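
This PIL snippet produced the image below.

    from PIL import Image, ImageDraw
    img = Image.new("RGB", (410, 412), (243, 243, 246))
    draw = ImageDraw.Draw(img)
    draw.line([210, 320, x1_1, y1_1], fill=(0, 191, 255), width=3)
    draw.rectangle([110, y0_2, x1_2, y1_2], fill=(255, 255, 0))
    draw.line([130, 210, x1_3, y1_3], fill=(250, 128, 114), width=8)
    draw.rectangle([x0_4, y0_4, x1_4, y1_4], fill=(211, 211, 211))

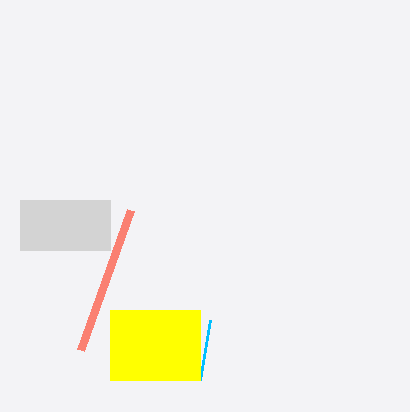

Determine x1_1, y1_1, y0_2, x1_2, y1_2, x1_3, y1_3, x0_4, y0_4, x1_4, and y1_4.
x1_1 = 200
y1_1 = 380
y0_2 = 310
x1_2 = 200
y1_2 = 380
x1_3 = 80
y1_3 = 350
x0_4 = 20
y0_4 = 200
x1_4 = 110
y1_4 = 250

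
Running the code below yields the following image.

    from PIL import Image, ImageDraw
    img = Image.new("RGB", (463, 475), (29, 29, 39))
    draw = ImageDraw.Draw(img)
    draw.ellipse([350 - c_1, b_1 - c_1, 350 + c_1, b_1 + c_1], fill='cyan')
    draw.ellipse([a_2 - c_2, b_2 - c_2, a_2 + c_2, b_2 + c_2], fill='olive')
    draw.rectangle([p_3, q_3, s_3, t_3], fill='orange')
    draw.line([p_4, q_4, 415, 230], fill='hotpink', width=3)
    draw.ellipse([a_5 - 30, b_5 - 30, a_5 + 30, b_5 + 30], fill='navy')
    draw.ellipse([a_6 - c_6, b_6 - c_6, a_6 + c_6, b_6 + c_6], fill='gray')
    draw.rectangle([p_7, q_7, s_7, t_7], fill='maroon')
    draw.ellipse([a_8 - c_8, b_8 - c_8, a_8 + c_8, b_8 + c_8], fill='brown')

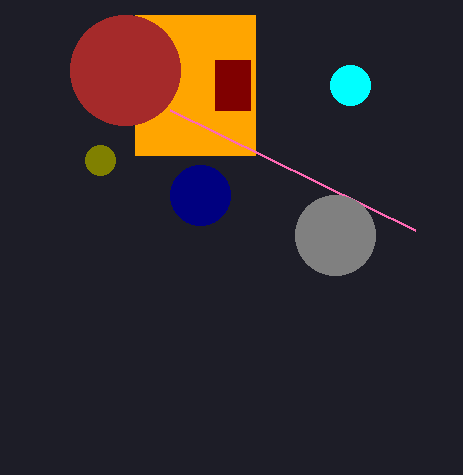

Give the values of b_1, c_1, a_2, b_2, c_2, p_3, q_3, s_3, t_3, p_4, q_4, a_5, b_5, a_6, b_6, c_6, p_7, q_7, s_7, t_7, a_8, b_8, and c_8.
b_1 = 85, c_1 = 20, a_2 = 100, b_2 = 160, c_2 = 15, p_3 = 135, q_3 = 15, s_3 = 255, t_3 = 155, p_4 = 170, q_4 = 110, a_5 = 200, b_5 = 195, a_6 = 335, b_6 = 235, c_6 = 40, p_7 = 215, q_7 = 60, s_7 = 250, t_7 = 110, a_8 = 125, b_8 = 70, c_8 = 55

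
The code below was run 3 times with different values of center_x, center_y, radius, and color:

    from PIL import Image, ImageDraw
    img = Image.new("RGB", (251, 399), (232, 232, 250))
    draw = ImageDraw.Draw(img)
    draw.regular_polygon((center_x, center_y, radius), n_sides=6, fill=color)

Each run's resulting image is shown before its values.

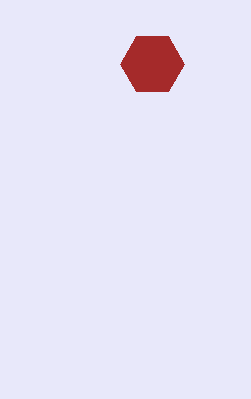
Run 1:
center_x = 152
center_y = 64
radius = 32
color = 'brown'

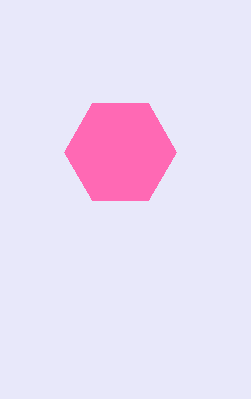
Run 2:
center_x = 120
center_y = 152
radius = 56
color = 'hotpink'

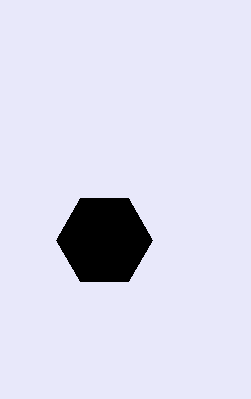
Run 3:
center_x = 104, center_y = 240, radius = 48, color = 'black'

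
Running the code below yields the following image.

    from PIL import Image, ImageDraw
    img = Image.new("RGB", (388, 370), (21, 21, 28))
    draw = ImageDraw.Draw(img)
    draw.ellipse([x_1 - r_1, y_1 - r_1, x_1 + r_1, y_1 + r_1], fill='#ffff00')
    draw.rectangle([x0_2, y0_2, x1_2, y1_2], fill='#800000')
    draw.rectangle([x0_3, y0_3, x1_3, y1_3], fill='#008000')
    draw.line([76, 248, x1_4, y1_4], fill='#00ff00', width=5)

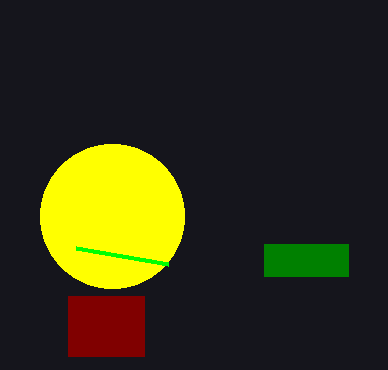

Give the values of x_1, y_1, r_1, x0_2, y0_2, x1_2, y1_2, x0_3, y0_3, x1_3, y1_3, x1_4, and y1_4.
x_1 = 112; y_1 = 216; r_1 = 72; x0_2 = 68; y0_2 = 296; x1_2 = 144; y1_2 = 356; x0_3 = 264; y0_3 = 244; x1_3 = 348; y1_3 = 276; x1_4 = 168; y1_4 = 264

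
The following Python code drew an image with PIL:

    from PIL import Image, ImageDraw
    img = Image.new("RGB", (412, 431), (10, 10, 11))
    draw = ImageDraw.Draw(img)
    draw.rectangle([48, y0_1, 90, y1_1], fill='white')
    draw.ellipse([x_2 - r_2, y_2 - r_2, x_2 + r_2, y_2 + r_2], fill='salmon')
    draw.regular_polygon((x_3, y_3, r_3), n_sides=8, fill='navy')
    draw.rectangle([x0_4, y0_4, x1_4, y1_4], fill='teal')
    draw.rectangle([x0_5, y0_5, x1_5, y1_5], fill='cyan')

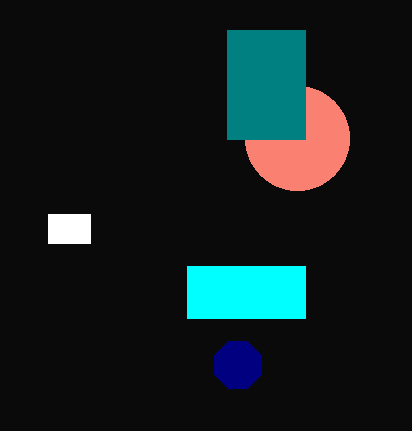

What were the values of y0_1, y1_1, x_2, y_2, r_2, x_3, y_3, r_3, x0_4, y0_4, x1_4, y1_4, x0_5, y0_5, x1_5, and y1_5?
y0_1 = 214; y1_1 = 243; x_2 = 297; y_2 = 138; r_2 = 52; x_3 = 238; y_3 = 365; r_3 = 25; x0_4 = 227; y0_4 = 30; x1_4 = 305; y1_4 = 139; x0_5 = 187; y0_5 = 266; x1_5 = 305; y1_5 = 318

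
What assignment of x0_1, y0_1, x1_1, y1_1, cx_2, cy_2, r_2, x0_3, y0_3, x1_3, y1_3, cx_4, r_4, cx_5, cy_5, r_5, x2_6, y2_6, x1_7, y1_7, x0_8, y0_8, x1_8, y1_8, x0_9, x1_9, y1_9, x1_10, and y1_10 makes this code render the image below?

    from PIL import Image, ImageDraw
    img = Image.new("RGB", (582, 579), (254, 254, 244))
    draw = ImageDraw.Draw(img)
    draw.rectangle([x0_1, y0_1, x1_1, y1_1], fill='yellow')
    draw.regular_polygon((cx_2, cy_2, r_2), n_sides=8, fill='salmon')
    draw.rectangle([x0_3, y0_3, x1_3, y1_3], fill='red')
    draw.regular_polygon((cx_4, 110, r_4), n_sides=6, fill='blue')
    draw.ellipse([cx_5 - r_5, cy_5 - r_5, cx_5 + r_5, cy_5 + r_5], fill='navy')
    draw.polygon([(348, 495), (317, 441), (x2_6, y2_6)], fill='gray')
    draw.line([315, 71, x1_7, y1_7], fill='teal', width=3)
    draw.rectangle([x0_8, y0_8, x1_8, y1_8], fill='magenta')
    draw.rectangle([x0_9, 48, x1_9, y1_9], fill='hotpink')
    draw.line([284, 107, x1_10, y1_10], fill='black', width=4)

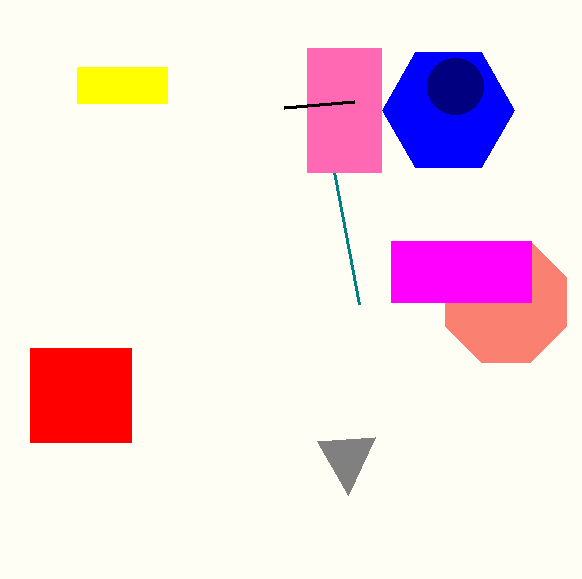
x0_1 = 77; y0_1 = 67; x1_1 = 167; y1_1 = 103; cx_2 = 506; cy_2 = 302; r_2 = 65; x0_3 = 30; y0_3 = 348; x1_3 = 131; y1_3 = 442; cx_4 = 448; r_4 = 66; cx_5 = 455; cy_5 = 86; r_5 = 28; x2_6 = 375; y2_6 = 437; x1_7 = 359; y1_7 = 304; x0_8 = 391; y0_8 = 241; x1_8 = 531; y1_8 = 302; x0_9 = 307; x1_9 = 381; y1_9 = 172; x1_10 = 354; y1_10 = 101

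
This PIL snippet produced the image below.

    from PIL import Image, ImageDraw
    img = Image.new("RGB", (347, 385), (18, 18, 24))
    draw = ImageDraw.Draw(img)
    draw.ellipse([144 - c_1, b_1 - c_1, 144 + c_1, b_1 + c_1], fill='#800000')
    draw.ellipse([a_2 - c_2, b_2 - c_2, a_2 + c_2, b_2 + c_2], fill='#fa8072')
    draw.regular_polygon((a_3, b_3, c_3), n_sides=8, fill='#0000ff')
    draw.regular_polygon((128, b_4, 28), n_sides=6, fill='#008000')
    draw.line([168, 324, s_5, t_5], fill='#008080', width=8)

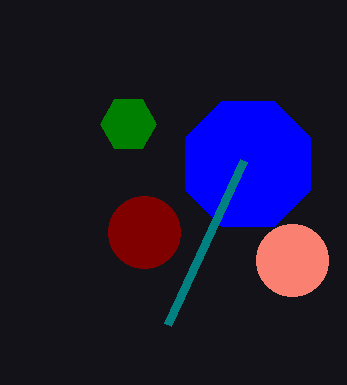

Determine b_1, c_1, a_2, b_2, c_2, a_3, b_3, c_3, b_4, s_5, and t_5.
b_1 = 232
c_1 = 36
a_2 = 292
b_2 = 260
c_2 = 36
a_3 = 248
b_3 = 164
c_3 = 68
b_4 = 124
s_5 = 244
t_5 = 160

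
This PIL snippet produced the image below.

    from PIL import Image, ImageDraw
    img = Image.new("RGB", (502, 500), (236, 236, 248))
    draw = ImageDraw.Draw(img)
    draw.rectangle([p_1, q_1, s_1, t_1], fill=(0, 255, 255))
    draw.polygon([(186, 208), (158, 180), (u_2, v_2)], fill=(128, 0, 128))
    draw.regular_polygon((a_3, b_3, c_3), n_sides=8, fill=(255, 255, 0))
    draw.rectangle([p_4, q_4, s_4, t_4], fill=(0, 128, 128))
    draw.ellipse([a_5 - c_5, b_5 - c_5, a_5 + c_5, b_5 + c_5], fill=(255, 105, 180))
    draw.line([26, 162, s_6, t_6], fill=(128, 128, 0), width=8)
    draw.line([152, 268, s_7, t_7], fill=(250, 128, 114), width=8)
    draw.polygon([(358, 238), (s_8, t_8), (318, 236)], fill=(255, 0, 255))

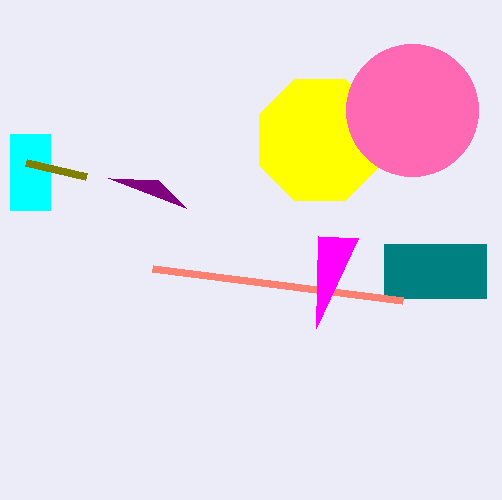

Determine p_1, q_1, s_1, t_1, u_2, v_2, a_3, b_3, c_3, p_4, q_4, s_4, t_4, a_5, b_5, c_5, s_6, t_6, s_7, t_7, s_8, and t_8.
p_1 = 10; q_1 = 134; s_1 = 50; t_1 = 210; u_2 = 108; v_2 = 178; a_3 = 320; b_3 = 140; c_3 = 66; p_4 = 384; q_4 = 244; s_4 = 486; t_4 = 298; a_5 = 412; b_5 = 110; c_5 = 66; s_6 = 86; t_6 = 176; s_7 = 402; t_7 = 300; s_8 = 316; t_8 = 328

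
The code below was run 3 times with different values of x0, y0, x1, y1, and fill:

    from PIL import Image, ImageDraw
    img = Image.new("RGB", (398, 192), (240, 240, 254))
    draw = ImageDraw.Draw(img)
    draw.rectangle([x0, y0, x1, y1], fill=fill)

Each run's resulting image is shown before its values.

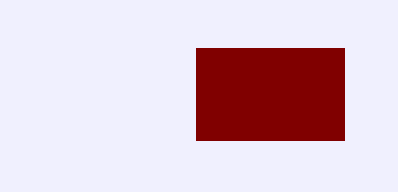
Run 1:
x0 = 196; y0 = 48; x1 = 344; y1 = 140; fill = 'maroon'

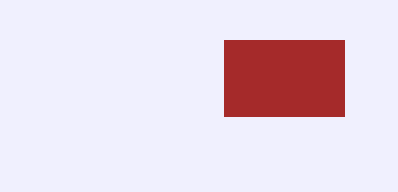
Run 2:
x0 = 224, y0 = 40, x1 = 344, y1 = 116, fill = 'brown'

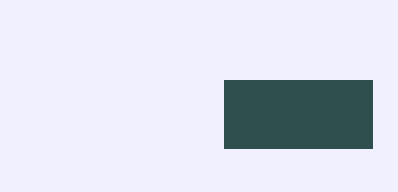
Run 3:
x0 = 224
y0 = 80
x1 = 372
y1 = 148
fill = 'darkslategray'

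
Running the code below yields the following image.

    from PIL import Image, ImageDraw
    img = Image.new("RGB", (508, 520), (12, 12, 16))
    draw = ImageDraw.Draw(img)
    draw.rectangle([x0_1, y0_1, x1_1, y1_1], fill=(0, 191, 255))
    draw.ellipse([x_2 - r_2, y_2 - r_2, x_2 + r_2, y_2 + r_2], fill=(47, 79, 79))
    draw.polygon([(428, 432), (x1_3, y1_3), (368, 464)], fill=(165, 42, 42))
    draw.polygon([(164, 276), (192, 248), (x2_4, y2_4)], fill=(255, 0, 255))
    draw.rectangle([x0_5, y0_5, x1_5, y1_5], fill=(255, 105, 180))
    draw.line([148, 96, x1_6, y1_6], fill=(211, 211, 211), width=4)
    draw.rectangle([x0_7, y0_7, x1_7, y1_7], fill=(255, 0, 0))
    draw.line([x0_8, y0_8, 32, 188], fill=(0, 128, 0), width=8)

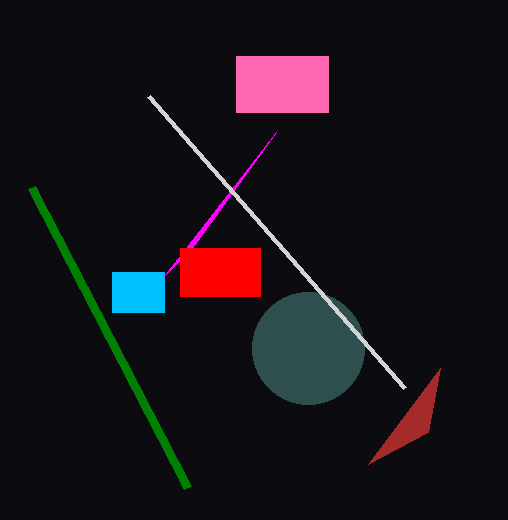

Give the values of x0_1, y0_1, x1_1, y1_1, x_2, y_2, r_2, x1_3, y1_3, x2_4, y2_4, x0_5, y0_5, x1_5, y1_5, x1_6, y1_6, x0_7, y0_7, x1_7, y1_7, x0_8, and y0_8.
x0_1 = 112
y0_1 = 272
x1_1 = 164
y1_1 = 312
x_2 = 308
y_2 = 348
r_2 = 56
x1_3 = 440
y1_3 = 368
x2_4 = 276
y2_4 = 132
x0_5 = 236
y0_5 = 56
x1_5 = 328
y1_5 = 112
x1_6 = 404
y1_6 = 388
x0_7 = 180
y0_7 = 248
x1_7 = 260
y1_7 = 296
x0_8 = 188
y0_8 = 488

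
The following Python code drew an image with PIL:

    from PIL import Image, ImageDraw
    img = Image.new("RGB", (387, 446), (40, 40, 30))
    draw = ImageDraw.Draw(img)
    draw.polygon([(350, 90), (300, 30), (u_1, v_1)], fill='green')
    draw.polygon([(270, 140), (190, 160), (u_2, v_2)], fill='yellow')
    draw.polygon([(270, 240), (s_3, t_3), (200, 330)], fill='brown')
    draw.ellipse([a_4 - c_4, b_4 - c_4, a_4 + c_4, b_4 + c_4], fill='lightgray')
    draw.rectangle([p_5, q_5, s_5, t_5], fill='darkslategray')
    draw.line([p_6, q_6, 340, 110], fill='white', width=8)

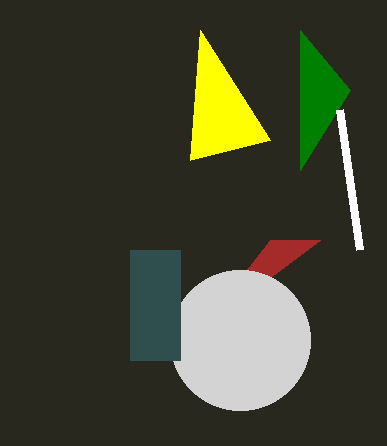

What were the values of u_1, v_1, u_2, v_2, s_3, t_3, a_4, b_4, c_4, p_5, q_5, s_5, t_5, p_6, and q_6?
u_1 = 300
v_1 = 170
u_2 = 200
v_2 = 30
s_3 = 320
t_3 = 240
a_4 = 240
b_4 = 340
c_4 = 70
p_5 = 130
q_5 = 250
s_5 = 180
t_5 = 360
p_6 = 360
q_6 = 250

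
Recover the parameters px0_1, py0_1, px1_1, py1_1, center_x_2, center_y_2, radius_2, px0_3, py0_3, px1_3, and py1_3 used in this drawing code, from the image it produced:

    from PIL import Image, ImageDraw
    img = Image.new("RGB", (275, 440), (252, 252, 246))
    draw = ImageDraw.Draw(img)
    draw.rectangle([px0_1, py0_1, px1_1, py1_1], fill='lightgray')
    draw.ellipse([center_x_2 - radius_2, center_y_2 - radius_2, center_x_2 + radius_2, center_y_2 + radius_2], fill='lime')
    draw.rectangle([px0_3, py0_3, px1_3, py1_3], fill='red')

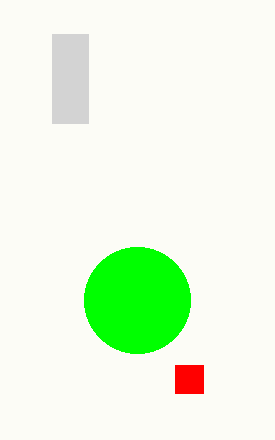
px0_1 = 52; py0_1 = 34; px1_1 = 88; py1_1 = 123; center_x_2 = 137; center_y_2 = 300; radius_2 = 53; px0_3 = 175; py0_3 = 365; px1_3 = 203; py1_3 = 393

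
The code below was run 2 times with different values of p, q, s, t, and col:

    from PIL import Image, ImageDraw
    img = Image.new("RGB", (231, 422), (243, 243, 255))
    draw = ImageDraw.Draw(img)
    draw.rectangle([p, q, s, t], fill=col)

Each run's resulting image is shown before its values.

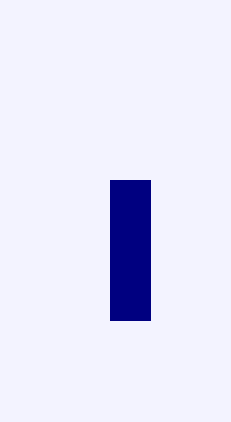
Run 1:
p = 110
q = 180
s = 150
t = 320
col = 'navy'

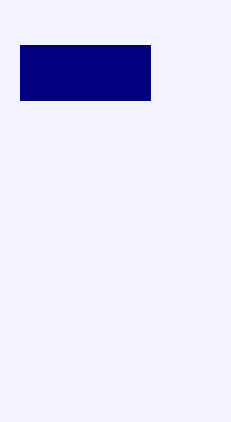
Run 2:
p = 20; q = 45; s = 150; t = 100; col = 'navy'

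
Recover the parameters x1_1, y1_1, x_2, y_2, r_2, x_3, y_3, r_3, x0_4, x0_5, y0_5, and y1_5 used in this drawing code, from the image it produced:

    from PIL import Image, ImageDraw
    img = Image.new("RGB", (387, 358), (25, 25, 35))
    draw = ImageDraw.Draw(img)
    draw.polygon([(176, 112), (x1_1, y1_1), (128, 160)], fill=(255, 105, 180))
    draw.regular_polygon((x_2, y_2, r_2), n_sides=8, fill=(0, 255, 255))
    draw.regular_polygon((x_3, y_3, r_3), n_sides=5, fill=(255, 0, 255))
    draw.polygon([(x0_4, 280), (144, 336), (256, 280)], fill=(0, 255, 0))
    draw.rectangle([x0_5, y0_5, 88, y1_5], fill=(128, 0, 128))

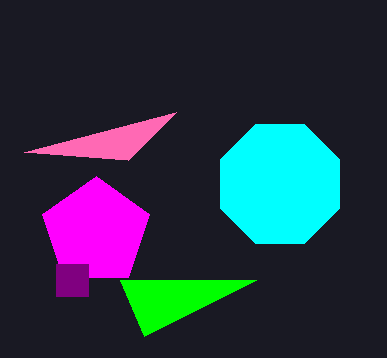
x1_1 = 24, y1_1 = 152, x_2 = 280, y_2 = 184, r_2 = 64, x_3 = 96, y_3 = 232, r_3 = 56, x0_4 = 120, x0_5 = 56, y0_5 = 264, y1_5 = 296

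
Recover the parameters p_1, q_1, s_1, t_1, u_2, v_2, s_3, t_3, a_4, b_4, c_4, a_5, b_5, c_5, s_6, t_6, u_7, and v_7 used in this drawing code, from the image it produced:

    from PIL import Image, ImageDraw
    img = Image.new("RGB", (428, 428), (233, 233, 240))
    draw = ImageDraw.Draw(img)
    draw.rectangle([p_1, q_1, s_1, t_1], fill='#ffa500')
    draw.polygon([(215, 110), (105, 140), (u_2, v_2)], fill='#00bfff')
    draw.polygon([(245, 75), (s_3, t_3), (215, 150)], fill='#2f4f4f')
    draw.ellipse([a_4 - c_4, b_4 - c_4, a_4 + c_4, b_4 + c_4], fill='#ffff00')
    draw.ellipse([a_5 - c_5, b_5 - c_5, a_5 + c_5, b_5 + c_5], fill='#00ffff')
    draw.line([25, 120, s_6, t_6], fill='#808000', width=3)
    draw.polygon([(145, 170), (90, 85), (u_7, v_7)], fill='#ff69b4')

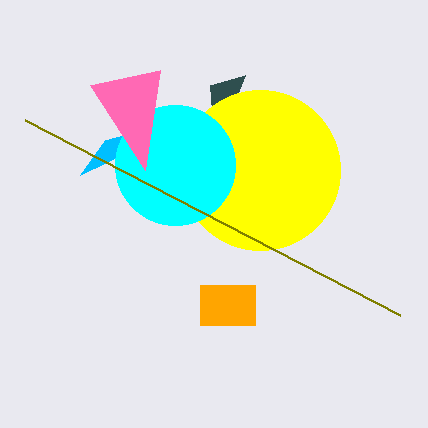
p_1 = 200; q_1 = 285; s_1 = 255; t_1 = 325; u_2 = 80; v_2 = 175; s_3 = 210; t_3 = 85; a_4 = 260; b_4 = 170; c_4 = 80; a_5 = 175; b_5 = 165; c_5 = 60; s_6 = 400; t_6 = 315; u_7 = 160; v_7 = 70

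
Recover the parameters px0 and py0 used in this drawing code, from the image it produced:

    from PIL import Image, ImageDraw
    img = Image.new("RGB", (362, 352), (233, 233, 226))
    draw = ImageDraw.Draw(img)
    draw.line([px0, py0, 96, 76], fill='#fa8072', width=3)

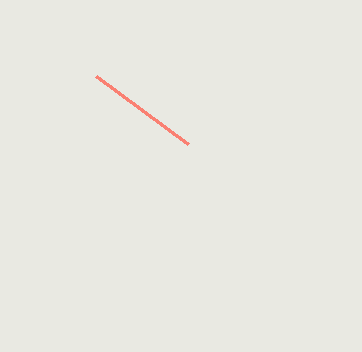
px0 = 188; py0 = 144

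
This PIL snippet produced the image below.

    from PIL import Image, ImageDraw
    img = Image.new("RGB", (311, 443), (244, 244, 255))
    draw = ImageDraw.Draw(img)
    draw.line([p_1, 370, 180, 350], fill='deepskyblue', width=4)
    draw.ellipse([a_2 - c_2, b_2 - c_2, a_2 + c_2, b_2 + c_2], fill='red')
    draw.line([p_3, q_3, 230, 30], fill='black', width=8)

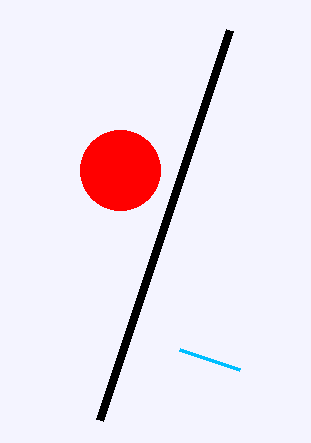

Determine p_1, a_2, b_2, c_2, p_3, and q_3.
p_1 = 240, a_2 = 120, b_2 = 170, c_2 = 40, p_3 = 100, q_3 = 420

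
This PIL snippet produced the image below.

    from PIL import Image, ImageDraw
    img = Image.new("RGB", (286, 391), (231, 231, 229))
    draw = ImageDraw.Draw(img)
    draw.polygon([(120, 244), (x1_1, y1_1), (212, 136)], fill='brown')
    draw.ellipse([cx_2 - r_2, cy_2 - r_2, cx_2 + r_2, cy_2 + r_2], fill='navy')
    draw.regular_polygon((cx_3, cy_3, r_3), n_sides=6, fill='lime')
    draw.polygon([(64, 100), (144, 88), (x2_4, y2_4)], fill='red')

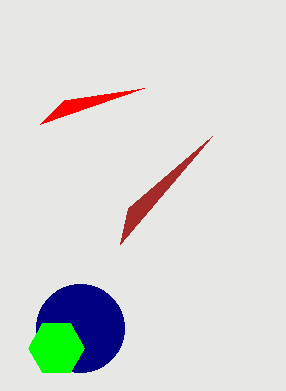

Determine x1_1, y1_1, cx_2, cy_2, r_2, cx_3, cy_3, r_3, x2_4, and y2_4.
x1_1 = 128; y1_1 = 208; cx_2 = 80; cy_2 = 328; r_2 = 44; cx_3 = 56; cy_3 = 348; r_3 = 28; x2_4 = 40; y2_4 = 124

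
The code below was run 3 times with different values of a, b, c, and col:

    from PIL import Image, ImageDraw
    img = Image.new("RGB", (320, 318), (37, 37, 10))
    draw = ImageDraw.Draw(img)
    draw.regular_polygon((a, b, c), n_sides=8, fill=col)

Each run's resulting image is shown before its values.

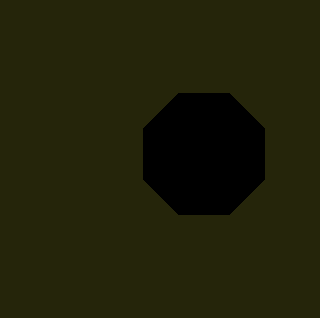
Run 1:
a = 204; b = 154; c = 66; col = 'black'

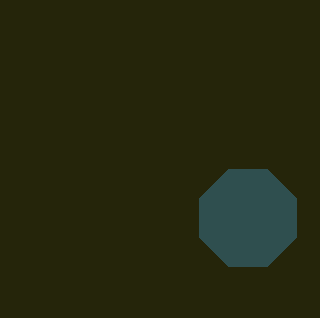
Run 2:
a = 248, b = 218, c = 52, col = 'darkslategray'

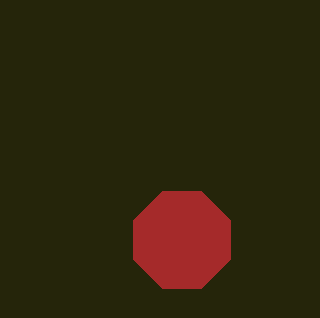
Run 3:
a = 182, b = 240, c = 52, col = 'brown'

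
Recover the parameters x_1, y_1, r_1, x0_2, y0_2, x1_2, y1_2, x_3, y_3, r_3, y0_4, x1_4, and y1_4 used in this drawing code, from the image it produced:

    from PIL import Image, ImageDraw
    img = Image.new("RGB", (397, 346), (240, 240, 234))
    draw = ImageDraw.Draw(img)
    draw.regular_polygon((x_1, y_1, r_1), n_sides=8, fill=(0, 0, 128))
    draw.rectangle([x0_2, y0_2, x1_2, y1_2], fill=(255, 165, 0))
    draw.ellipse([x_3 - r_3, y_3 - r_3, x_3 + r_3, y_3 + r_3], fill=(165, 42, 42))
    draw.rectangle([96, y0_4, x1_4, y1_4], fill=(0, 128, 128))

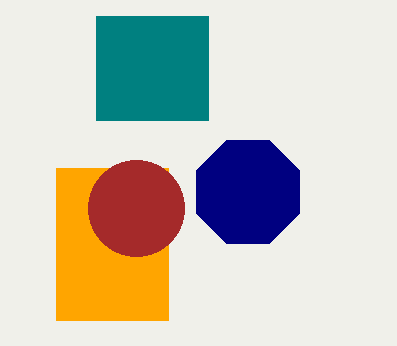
x_1 = 248
y_1 = 192
r_1 = 56
x0_2 = 56
y0_2 = 168
x1_2 = 168
y1_2 = 320
x_3 = 136
y_3 = 208
r_3 = 48
y0_4 = 16
x1_4 = 208
y1_4 = 120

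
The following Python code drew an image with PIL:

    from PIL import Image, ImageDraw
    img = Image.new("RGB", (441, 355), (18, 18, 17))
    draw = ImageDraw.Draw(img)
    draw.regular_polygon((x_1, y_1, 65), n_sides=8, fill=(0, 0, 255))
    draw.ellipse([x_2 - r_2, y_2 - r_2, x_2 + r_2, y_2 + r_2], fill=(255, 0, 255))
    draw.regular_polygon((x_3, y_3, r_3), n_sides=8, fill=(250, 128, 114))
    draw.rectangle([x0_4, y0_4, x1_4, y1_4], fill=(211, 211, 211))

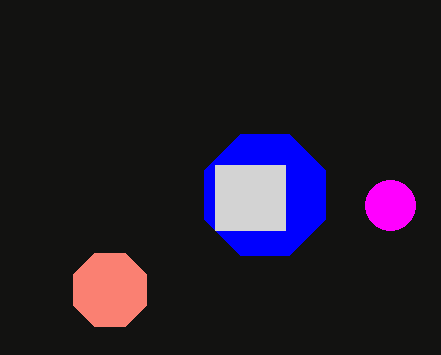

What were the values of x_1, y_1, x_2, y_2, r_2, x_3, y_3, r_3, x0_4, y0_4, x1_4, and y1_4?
x_1 = 265
y_1 = 195
x_2 = 390
y_2 = 205
r_2 = 25
x_3 = 110
y_3 = 290
r_3 = 40
x0_4 = 215
y0_4 = 165
x1_4 = 285
y1_4 = 230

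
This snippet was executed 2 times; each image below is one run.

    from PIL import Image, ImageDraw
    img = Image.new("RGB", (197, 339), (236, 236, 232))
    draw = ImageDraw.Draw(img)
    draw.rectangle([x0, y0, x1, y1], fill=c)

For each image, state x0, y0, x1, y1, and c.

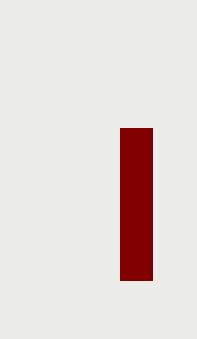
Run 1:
x0 = 120; y0 = 128; x1 = 152; y1 = 280; c = 'maroon'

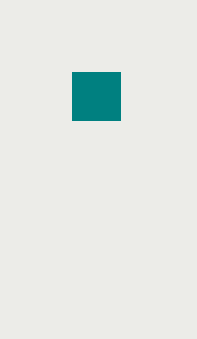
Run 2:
x0 = 72, y0 = 72, x1 = 120, y1 = 120, c = 'teal'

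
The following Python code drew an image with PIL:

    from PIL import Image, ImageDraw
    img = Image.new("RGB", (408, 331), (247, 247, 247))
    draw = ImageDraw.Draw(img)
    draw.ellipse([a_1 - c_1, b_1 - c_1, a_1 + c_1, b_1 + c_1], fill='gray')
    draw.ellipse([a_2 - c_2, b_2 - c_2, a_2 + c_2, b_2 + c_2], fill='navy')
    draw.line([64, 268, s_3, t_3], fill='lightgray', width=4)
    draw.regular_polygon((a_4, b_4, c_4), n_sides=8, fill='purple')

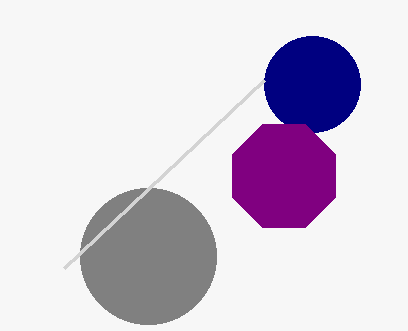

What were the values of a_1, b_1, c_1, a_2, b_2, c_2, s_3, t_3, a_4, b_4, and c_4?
a_1 = 148
b_1 = 256
c_1 = 68
a_2 = 312
b_2 = 84
c_2 = 48
s_3 = 264
t_3 = 80
a_4 = 284
b_4 = 176
c_4 = 56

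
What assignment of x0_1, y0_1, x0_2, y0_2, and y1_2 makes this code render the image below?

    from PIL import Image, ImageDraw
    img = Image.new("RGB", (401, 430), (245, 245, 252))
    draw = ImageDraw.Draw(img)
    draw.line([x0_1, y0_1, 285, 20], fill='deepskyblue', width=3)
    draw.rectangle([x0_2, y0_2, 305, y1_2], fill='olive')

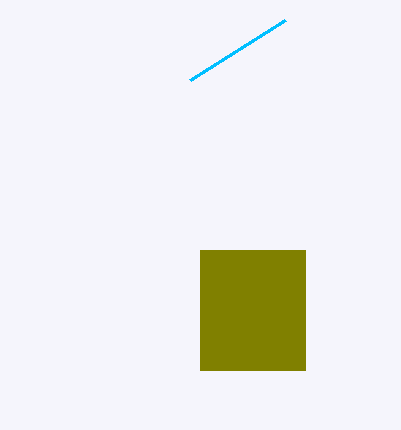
x0_1 = 190; y0_1 = 80; x0_2 = 200; y0_2 = 250; y1_2 = 370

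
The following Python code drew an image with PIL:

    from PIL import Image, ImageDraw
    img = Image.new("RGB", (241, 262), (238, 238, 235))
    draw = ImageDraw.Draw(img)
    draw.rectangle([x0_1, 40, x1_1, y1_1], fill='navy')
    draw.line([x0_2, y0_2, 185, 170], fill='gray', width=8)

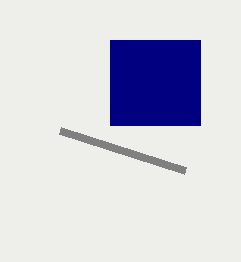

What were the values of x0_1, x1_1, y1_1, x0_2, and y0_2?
x0_1 = 110
x1_1 = 200
y1_1 = 125
x0_2 = 60
y0_2 = 130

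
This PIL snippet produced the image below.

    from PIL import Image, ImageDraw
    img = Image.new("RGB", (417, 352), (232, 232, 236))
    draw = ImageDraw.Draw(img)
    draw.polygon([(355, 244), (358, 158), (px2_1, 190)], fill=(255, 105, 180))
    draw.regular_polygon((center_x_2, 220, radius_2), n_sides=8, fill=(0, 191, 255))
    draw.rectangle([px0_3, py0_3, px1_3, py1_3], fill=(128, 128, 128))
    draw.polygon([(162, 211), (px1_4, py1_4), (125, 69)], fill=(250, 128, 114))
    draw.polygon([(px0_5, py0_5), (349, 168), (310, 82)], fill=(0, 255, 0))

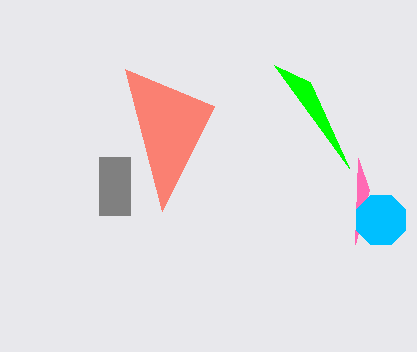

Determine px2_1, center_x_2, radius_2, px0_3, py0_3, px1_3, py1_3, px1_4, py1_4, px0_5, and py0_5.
px2_1 = 369
center_x_2 = 381
radius_2 = 27
px0_3 = 99
py0_3 = 157
px1_3 = 130
py1_3 = 215
px1_4 = 214
py1_4 = 106
px0_5 = 274
py0_5 = 65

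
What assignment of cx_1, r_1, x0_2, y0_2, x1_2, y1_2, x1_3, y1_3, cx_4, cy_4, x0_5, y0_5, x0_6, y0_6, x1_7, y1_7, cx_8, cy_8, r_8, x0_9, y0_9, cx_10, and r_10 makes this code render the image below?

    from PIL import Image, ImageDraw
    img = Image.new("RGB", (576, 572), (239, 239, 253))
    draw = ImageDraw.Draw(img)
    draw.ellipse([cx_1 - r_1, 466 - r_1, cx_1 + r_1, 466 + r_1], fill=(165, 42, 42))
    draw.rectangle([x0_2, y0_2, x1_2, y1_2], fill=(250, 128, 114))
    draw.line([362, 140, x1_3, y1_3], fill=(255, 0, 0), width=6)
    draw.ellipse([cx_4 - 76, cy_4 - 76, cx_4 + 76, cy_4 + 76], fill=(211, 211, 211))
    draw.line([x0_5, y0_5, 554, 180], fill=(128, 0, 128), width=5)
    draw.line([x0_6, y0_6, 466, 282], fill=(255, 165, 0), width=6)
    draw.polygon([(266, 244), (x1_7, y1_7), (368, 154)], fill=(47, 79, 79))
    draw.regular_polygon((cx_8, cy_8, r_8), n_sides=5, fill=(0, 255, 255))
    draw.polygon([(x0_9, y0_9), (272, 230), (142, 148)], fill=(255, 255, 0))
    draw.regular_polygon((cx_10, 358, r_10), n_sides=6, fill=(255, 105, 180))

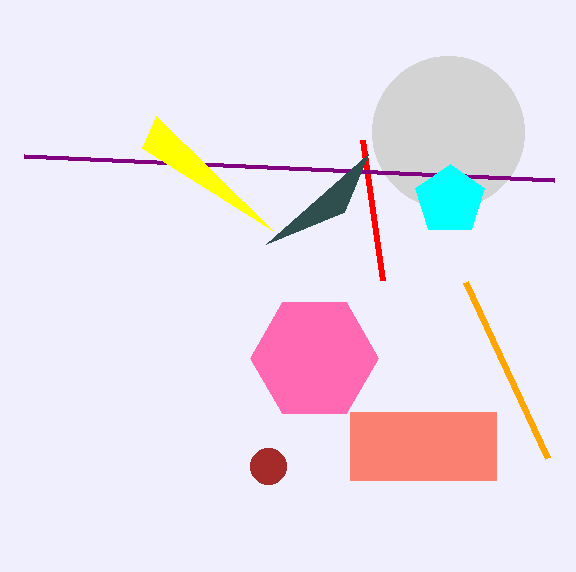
cx_1 = 268; r_1 = 18; x0_2 = 350; y0_2 = 412; x1_2 = 496; y1_2 = 480; x1_3 = 382; y1_3 = 280; cx_4 = 448; cy_4 = 132; x0_5 = 24; y0_5 = 156; x0_6 = 548; y0_6 = 458; x1_7 = 344; y1_7 = 212; cx_8 = 450; cy_8 = 200; r_8 = 36; x0_9 = 156; y0_9 = 116; cx_10 = 314; r_10 = 64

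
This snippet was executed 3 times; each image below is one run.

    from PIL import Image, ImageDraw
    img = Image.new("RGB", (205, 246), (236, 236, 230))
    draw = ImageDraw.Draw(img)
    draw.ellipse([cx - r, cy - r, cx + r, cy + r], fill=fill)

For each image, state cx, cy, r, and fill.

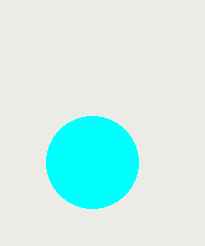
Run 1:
cx = 92, cy = 162, r = 46, fill = 'cyan'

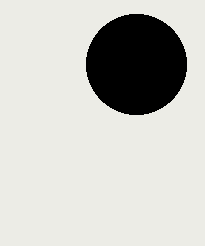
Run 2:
cx = 136; cy = 64; r = 50; fill = 'black'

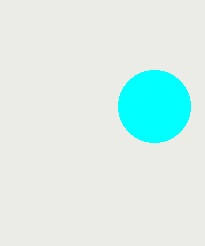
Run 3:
cx = 154
cy = 106
r = 36
fill = 'cyan'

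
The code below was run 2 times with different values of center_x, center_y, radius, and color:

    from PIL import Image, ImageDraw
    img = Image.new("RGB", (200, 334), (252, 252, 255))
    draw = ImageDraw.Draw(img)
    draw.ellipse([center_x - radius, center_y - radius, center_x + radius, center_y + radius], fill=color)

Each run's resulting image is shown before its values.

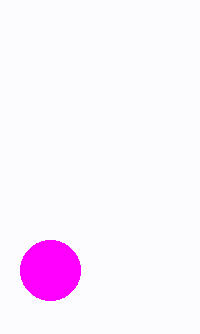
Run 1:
center_x = 50; center_y = 270; radius = 30; color = 'magenta'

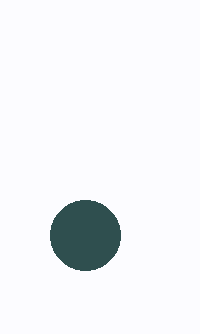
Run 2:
center_x = 85, center_y = 235, radius = 35, color = 'darkslategray'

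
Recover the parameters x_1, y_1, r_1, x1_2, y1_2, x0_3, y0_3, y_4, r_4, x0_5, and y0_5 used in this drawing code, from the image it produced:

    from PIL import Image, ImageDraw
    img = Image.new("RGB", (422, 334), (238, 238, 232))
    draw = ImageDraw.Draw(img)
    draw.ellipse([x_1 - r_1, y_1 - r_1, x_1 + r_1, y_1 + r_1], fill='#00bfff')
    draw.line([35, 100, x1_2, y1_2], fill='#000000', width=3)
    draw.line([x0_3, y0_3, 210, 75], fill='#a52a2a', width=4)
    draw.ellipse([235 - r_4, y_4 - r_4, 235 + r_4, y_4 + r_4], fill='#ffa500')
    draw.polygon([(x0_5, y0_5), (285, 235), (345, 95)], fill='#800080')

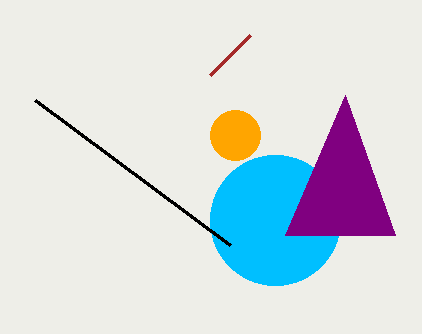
x_1 = 275, y_1 = 220, r_1 = 65, x1_2 = 230, y1_2 = 245, x0_3 = 250, y0_3 = 35, y_4 = 135, r_4 = 25, x0_5 = 395, y0_5 = 235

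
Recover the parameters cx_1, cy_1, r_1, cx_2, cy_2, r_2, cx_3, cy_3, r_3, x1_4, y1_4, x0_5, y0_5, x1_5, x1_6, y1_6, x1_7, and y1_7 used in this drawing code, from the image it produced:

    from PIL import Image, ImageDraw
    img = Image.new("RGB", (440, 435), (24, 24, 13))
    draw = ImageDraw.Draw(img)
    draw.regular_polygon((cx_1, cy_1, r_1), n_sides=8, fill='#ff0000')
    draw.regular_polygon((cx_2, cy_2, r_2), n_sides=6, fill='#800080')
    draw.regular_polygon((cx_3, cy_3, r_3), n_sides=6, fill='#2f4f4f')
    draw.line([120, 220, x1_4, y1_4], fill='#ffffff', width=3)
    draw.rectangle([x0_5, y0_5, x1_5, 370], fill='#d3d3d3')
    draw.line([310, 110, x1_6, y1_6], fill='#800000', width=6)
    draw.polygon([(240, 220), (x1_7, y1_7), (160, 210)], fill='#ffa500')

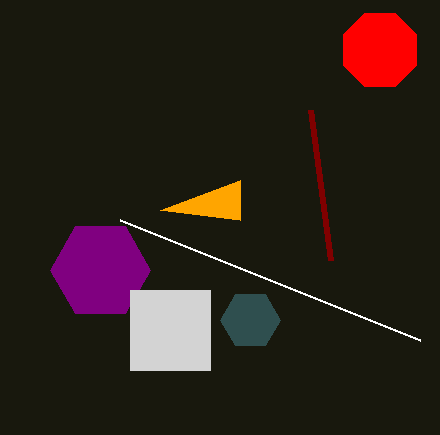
cx_1 = 380, cy_1 = 50, r_1 = 40, cx_2 = 100, cy_2 = 270, r_2 = 50, cx_3 = 250, cy_3 = 320, r_3 = 30, x1_4 = 420, y1_4 = 340, x0_5 = 130, y0_5 = 290, x1_5 = 210, x1_6 = 330, y1_6 = 260, x1_7 = 240, y1_7 = 180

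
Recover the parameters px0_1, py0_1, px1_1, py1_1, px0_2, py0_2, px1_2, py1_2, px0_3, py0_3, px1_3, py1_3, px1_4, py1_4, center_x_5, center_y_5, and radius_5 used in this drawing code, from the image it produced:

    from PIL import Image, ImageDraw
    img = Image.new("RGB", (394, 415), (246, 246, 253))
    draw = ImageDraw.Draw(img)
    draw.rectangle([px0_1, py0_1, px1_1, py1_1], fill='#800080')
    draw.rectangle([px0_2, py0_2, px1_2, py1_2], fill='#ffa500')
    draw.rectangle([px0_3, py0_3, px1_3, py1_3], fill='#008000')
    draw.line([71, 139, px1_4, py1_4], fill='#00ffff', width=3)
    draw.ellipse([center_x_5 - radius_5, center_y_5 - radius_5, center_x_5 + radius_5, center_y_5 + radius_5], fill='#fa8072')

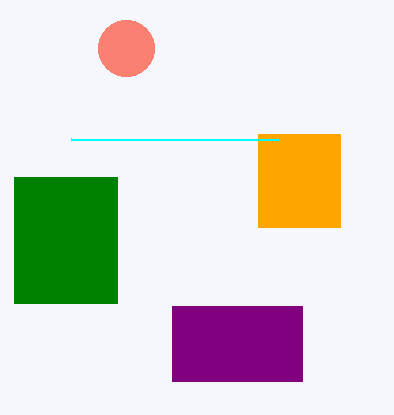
px0_1 = 172; py0_1 = 306; px1_1 = 302; py1_1 = 381; px0_2 = 258; py0_2 = 134; px1_2 = 340; py1_2 = 227; px0_3 = 14; py0_3 = 177; px1_3 = 117; py1_3 = 303; px1_4 = 279; py1_4 = 140; center_x_5 = 126; center_y_5 = 48; radius_5 = 28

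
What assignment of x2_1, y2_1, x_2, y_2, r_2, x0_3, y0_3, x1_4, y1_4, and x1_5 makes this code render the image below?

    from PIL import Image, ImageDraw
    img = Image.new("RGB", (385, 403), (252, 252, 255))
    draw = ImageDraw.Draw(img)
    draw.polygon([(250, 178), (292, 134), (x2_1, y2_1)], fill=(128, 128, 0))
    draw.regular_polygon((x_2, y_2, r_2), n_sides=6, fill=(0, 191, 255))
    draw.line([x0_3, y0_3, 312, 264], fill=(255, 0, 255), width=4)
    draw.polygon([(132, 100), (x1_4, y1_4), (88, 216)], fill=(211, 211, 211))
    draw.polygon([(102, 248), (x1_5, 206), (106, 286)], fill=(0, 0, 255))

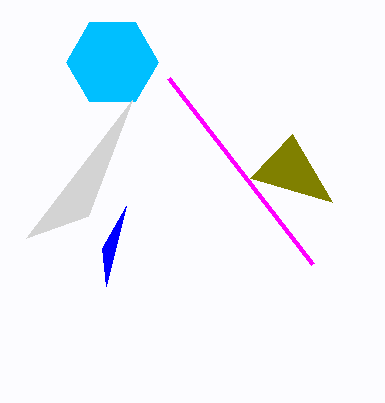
x2_1 = 332, y2_1 = 202, x_2 = 112, y_2 = 62, r_2 = 46, x0_3 = 168, y0_3 = 78, x1_4 = 26, y1_4 = 238, x1_5 = 126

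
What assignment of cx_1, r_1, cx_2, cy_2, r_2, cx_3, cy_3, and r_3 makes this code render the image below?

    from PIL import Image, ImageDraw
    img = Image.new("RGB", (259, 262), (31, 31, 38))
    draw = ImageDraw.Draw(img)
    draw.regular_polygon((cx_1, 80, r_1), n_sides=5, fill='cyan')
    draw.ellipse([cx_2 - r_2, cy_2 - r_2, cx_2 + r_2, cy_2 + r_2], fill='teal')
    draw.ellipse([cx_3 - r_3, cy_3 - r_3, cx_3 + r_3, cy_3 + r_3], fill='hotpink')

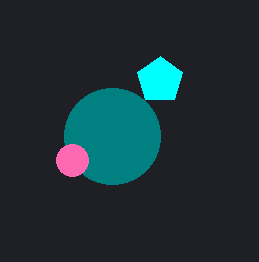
cx_1 = 160; r_1 = 24; cx_2 = 112; cy_2 = 136; r_2 = 48; cx_3 = 72; cy_3 = 160; r_3 = 16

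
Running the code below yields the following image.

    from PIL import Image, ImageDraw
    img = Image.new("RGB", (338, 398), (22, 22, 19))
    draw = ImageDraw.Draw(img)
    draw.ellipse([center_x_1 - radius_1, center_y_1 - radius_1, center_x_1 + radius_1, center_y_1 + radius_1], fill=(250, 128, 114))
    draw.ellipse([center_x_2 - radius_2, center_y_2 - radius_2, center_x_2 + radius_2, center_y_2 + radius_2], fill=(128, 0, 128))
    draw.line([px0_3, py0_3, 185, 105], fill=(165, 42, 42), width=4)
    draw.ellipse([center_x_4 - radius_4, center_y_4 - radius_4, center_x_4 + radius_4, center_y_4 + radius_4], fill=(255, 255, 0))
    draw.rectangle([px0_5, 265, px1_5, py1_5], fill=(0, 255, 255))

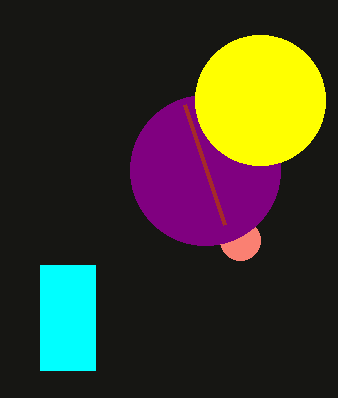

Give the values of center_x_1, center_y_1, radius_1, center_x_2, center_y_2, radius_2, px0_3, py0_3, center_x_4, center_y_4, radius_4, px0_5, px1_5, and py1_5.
center_x_1 = 240
center_y_1 = 240
radius_1 = 20
center_x_2 = 205
center_y_2 = 170
radius_2 = 75
px0_3 = 225
py0_3 = 225
center_x_4 = 260
center_y_4 = 100
radius_4 = 65
px0_5 = 40
px1_5 = 95
py1_5 = 370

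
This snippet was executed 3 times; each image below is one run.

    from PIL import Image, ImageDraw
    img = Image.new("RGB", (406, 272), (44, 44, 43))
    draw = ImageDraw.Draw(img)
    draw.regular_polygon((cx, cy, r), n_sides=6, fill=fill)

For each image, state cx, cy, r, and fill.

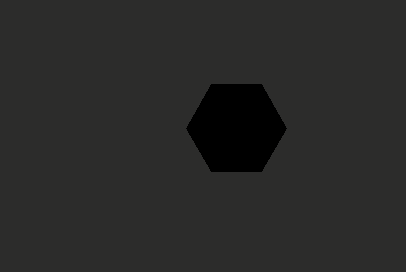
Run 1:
cx = 236
cy = 128
r = 50
fill = 'black'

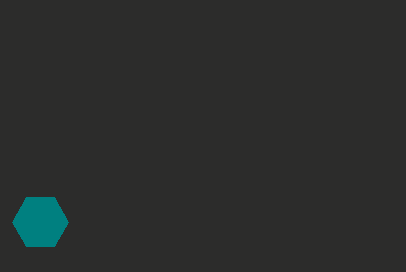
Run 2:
cx = 40
cy = 222
r = 28
fill = 'teal'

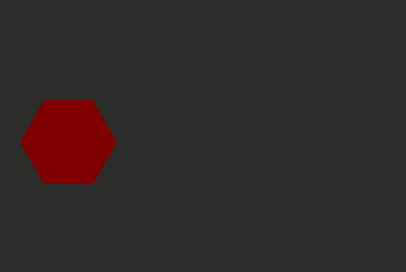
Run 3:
cx = 68
cy = 142
r = 48
fill = 'maroon'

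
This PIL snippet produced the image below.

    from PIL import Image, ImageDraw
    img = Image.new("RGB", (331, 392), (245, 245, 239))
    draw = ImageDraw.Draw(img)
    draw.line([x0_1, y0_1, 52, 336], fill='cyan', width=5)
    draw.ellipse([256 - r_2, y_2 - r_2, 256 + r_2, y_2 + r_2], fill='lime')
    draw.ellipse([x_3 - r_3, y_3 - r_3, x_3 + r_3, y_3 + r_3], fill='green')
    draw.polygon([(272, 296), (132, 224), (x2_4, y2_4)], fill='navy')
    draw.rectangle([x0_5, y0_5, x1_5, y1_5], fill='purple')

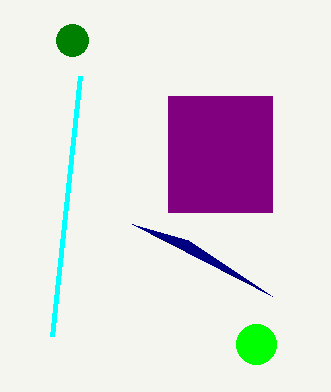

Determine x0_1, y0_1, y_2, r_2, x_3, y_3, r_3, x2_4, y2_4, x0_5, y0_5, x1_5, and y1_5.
x0_1 = 80, y0_1 = 76, y_2 = 344, r_2 = 20, x_3 = 72, y_3 = 40, r_3 = 16, x2_4 = 188, y2_4 = 240, x0_5 = 168, y0_5 = 96, x1_5 = 272, y1_5 = 212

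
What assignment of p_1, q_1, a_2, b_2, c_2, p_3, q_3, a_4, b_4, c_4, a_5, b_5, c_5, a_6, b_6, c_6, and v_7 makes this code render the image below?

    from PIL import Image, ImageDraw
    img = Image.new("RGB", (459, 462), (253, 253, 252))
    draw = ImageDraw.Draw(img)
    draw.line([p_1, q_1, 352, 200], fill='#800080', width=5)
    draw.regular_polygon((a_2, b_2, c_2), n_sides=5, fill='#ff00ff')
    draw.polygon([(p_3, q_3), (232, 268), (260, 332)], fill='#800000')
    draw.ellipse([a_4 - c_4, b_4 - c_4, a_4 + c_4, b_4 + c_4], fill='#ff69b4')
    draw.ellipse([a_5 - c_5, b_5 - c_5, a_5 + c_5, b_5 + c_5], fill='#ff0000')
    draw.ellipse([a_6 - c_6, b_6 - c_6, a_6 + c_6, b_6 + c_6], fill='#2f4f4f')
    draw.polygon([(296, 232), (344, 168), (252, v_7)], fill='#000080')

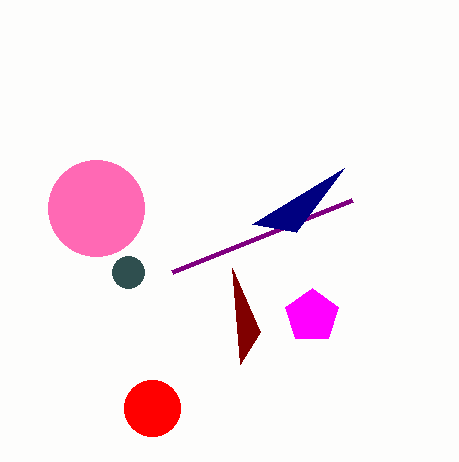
p_1 = 172, q_1 = 272, a_2 = 312, b_2 = 316, c_2 = 28, p_3 = 240, q_3 = 364, a_4 = 96, b_4 = 208, c_4 = 48, a_5 = 152, b_5 = 408, c_5 = 28, a_6 = 128, b_6 = 272, c_6 = 16, v_7 = 224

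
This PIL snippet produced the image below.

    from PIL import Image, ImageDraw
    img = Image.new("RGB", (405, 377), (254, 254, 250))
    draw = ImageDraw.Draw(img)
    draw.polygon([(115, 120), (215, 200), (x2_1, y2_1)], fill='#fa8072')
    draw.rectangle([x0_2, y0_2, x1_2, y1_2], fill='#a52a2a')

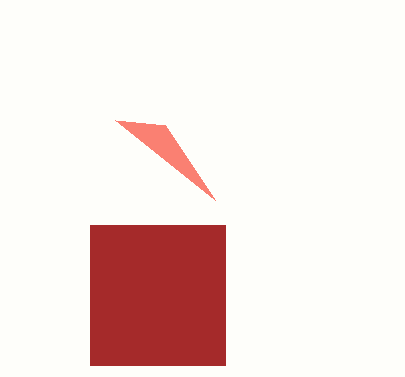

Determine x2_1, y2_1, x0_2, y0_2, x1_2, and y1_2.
x2_1 = 165, y2_1 = 125, x0_2 = 90, y0_2 = 225, x1_2 = 225, y1_2 = 365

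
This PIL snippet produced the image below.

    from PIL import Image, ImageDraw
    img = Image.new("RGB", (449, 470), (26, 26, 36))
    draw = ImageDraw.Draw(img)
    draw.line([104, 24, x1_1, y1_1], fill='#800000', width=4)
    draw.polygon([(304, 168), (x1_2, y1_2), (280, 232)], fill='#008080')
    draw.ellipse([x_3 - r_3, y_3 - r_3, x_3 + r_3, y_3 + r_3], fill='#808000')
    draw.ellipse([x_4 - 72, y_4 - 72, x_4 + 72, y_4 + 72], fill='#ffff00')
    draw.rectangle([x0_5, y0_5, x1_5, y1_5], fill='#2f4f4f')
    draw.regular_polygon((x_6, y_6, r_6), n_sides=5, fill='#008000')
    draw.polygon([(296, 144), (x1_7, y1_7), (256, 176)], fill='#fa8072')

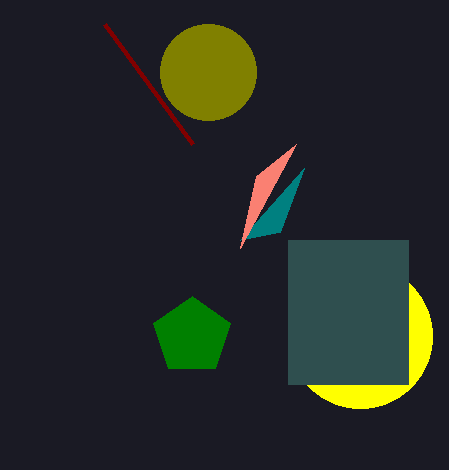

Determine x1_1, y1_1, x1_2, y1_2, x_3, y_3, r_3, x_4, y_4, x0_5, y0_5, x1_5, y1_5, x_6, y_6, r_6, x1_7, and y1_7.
x1_1 = 192; y1_1 = 144; x1_2 = 240; y1_2 = 240; x_3 = 208; y_3 = 72; r_3 = 48; x_4 = 360; y_4 = 336; x0_5 = 288; y0_5 = 240; x1_5 = 408; y1_5 = 384; x_6 = 192; y_6 = 336; r_6 = 40; x1_7 = 240; y1_7 = 248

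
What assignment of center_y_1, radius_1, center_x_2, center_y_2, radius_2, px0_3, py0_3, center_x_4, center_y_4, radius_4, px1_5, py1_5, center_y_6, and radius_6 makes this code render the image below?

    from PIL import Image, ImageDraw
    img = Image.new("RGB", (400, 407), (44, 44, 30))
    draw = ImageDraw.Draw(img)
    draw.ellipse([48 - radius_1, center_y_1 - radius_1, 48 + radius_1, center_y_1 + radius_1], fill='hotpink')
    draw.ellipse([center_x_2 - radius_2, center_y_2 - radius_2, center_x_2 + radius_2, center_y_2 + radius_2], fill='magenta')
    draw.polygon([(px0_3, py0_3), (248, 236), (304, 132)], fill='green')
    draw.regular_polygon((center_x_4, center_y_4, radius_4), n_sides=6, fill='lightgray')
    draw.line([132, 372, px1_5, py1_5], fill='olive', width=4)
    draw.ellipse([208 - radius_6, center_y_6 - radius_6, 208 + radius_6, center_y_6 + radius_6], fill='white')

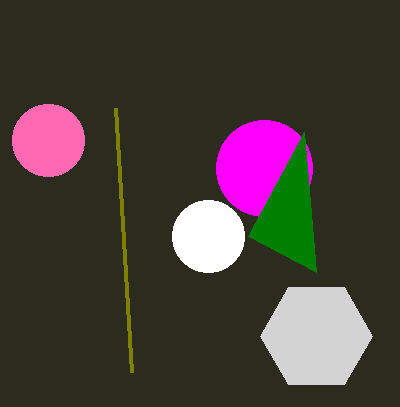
center_y_1 = 140
radius_1 = 36
center_x_2 = 264
center_y_2 = 168
radius_2 = 48
px0_3 = 316
py0_3 = 272
center_x_4 = 316
center_y_4 = 336
radius_4 = 56
px1_5 = 116
py1_5 = 108
center_y_6 = 236
radius_6 = 36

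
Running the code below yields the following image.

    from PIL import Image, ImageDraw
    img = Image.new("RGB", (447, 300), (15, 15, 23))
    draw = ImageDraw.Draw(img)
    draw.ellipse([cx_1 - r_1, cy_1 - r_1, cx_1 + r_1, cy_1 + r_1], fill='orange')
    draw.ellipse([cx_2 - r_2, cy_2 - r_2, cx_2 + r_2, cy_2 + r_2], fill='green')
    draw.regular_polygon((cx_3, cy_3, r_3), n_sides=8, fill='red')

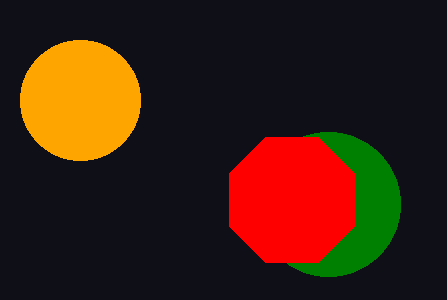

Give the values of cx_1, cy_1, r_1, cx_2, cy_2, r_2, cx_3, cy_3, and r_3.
cx_1 = 80, cy_1 = 100, r_1 = 60, cx_2 = 328, cy_2 = 204, r_2 = 72, cx_3 = 292, cy_3 = 200, r_3 = 68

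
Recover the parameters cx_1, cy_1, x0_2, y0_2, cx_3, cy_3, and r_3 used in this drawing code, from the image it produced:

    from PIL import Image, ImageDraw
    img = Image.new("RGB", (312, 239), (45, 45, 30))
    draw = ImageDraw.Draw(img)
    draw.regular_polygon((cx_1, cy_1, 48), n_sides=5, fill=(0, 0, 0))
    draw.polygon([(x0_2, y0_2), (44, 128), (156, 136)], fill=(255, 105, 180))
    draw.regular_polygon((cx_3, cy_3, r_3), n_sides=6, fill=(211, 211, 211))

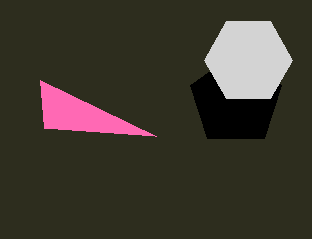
cx_1 = 236
cy_1 = 100
x0_2 = 40
y0_2 = 80
cx_3 = 248
cy_3 = 60
r_3 = 44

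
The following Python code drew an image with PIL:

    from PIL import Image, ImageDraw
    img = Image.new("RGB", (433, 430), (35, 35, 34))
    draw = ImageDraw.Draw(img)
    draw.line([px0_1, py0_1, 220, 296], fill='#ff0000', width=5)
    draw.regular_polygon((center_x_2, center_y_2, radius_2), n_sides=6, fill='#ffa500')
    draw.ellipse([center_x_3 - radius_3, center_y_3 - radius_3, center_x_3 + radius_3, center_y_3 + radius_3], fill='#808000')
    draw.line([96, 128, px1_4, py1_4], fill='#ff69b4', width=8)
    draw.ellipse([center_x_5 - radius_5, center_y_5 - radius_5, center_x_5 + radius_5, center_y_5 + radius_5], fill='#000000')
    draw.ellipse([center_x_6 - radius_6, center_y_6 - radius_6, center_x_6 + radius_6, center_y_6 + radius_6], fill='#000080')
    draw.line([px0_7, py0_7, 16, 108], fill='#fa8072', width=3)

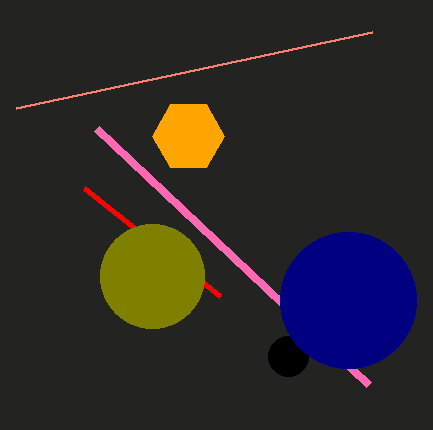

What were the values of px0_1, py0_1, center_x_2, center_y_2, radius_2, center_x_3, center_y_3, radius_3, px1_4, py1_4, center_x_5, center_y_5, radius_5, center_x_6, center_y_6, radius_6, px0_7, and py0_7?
px0_1 = 84; py0_1 = 188; center_x_2 = 188; center_y_2 = 136; radius_2 = 36; center_x_3 = 152; center_y_3 = 276; radius_3 = 52; px1_4 = 368; py1_4 = 384; center_x_5 = 288; center_y_5 = 356; radius_5 = 20; center_x_6 = 348; center_y_6 = 300; radius_6 = 68; px0_7 = 372; py0_7 = 32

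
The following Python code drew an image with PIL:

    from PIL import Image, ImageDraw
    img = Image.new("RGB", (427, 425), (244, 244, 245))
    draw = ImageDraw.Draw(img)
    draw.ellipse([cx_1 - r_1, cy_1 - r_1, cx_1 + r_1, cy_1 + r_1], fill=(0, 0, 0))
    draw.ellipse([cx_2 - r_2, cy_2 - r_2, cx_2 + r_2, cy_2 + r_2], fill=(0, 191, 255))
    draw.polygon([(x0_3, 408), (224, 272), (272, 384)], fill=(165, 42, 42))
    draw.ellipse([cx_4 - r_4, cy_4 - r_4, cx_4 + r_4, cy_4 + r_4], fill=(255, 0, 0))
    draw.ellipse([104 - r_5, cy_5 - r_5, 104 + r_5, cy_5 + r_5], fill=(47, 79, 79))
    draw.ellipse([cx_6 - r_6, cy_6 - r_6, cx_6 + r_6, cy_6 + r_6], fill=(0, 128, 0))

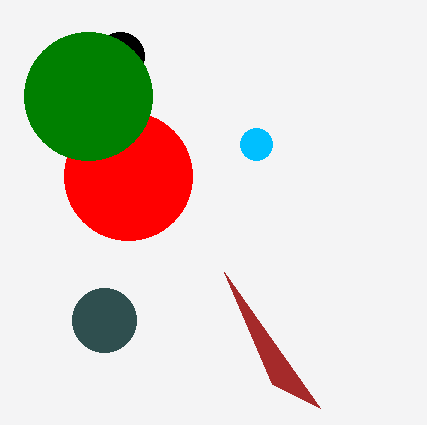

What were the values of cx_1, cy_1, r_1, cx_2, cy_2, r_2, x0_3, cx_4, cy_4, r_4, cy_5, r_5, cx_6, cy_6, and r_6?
cx_1 = 120
cy_1 = 56
r_1 = 24
cx_2 = 256
cy_2 = 144
r_2 = 16
x0_3 = 320
cx_4 = 128
cy_4 = 176
r_4 = 64
cy_5 = 320
r_5 = 32
cx_6 = 88
cy_6 = 96
r_6 = 64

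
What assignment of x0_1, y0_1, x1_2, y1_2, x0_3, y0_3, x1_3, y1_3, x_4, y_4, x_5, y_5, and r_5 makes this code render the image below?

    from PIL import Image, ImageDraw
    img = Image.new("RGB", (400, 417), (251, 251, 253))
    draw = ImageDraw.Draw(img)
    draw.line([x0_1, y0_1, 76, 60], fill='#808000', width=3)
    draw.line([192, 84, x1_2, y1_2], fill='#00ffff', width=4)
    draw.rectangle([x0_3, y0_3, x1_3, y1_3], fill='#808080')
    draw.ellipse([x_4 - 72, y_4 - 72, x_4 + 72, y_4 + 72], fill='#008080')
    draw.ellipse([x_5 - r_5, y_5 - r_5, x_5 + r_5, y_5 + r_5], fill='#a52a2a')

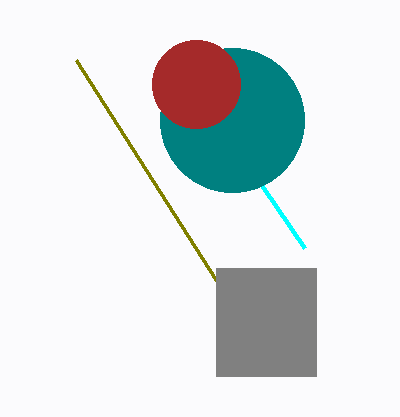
x0_1 = 216, y0_1 = 280, x1_2 = 304, y1_2 = 248, x0_3 = 216, y0_3 = 268, x1_3 = 316, y1_3 = 376, x_4 = 232, y_4 = 120, x_5 = 196, y_5 = 84, r_5 = 44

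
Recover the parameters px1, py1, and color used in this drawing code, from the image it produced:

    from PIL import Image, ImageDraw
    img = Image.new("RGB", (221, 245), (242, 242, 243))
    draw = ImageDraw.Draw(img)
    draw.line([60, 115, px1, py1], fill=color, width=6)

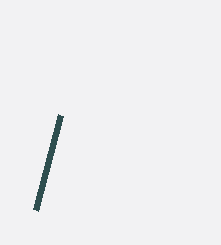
px1 = 35
py1 = 210
color = 'darkslategray'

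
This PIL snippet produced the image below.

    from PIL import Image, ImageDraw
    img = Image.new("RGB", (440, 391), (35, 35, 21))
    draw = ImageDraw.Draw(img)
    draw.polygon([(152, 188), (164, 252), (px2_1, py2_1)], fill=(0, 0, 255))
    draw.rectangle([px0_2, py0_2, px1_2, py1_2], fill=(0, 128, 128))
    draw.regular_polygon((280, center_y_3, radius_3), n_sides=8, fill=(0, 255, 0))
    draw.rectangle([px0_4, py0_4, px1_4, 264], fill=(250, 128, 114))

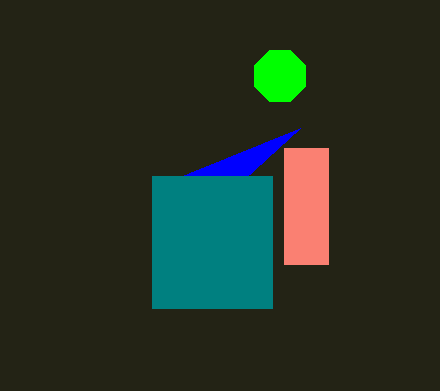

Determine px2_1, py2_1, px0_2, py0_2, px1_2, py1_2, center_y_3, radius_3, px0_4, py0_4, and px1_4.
px2_1 = 300
py2_1 = 128
px0_2 = 152
py0_2 = 176
px1_2 = 272
py1_2 = 308
center_y_3 = 76
radius_3 = 28
px0_4 = 284
py0_4 = 148
px1_4 = 328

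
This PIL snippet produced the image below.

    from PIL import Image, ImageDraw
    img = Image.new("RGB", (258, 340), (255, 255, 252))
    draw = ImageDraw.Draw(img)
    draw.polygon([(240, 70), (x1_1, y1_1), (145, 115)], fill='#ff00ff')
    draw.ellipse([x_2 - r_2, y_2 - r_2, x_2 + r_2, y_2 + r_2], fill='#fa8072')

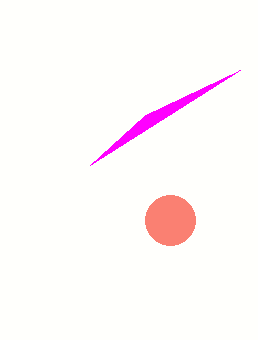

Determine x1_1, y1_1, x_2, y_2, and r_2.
x1_1 = 90; y1_1 = 165; x_2 = 170; y_2 = 220; r_2 = 25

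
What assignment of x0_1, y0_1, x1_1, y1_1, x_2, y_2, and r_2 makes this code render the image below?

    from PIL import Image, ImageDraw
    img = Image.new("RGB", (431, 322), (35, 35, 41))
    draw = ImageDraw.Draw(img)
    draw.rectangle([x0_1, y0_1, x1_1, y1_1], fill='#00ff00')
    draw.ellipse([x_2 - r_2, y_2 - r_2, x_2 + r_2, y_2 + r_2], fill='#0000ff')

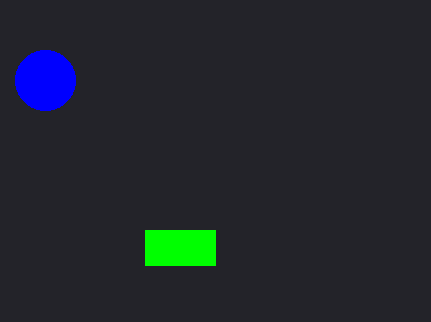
x0_1 = 145
y0_1 = 230
x1_1 = 215
y1_1 = 265
x_2 = 45
y_2 = 80
r_2 = 30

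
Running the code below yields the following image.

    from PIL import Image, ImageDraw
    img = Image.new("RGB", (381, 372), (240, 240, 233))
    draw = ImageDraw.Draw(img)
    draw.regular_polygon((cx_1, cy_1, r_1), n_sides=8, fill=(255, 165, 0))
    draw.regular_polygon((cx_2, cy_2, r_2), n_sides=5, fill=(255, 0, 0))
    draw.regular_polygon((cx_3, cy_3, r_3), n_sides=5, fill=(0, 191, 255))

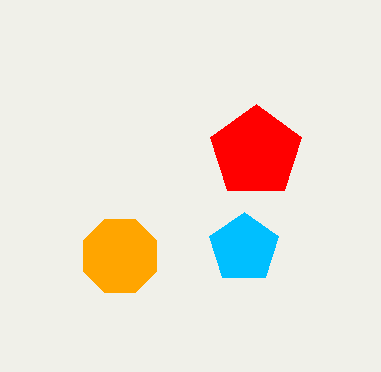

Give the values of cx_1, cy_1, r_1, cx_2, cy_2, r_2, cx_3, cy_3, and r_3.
cx_1 = 120, cy_1 = 256, r_1 = 40, cx_2 = 256, cy_2 = 152, r_2 = 48, cx_3 = 244, cy_3 = 248, r_3 = 36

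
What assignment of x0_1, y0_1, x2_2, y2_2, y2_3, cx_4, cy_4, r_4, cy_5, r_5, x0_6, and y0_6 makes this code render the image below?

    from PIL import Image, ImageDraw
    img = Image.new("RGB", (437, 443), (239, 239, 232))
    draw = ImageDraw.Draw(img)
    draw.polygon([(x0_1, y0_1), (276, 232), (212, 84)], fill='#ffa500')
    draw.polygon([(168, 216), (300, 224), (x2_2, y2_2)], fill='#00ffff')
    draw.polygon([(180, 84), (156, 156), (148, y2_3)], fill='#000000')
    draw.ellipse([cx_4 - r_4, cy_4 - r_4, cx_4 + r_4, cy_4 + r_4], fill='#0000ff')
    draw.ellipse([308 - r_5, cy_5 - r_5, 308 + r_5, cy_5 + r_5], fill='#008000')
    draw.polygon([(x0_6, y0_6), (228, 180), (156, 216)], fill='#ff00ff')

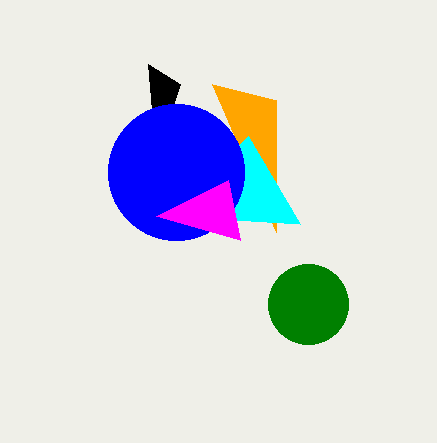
x0_1 = 276, y0_1 = 100, x2_2 = 248, y2_2 = 136, y2_3 = 64, cx_4 = 176, cy_4 = 172, r_4 = 68, cy_5 = 304, r_5 = 40, x0_6 = 240, y0_6 = 240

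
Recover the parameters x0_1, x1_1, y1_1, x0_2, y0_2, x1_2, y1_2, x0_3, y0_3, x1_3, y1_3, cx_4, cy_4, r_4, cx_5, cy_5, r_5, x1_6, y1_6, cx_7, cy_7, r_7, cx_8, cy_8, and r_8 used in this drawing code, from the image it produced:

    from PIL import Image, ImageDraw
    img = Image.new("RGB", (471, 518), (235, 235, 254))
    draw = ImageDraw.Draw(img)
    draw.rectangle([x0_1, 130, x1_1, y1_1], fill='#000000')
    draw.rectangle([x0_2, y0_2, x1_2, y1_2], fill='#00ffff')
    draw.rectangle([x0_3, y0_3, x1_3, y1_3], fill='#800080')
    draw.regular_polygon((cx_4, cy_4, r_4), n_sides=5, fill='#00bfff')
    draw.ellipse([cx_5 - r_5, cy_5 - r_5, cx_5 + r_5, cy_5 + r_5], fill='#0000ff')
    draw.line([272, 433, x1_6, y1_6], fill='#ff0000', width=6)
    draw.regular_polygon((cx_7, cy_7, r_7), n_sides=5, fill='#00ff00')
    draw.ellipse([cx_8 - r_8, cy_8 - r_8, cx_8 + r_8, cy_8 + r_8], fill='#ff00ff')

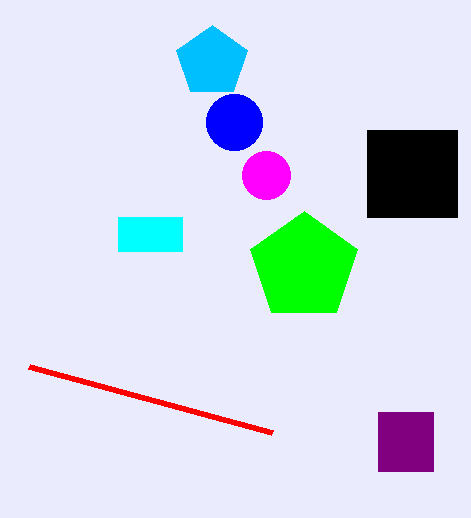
x0_1 = 367; x1_1 = 457; y1_1 = 217; x0_2 = 118; y0_2 = 217; x1_2 = 182; y1_2 = 251; x0_3 = 378; y0_3 = 412; x1_3 = 433; y1_3 = 471; cx_4 = 212; cy_4 = 62; r_4 = 37; cx_5 = 234; cy_5 = 122; r_5 = 28; x1_6 = 29; y1_6 = 367; cx_7 = 304; cy_7 = 267; r_7 = 56; cx_8 = 266; cy_8 = 175; r_8 = 24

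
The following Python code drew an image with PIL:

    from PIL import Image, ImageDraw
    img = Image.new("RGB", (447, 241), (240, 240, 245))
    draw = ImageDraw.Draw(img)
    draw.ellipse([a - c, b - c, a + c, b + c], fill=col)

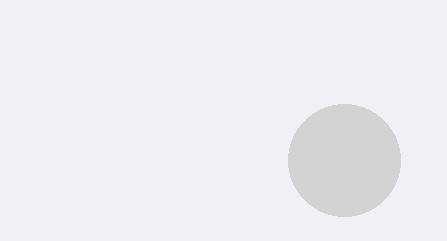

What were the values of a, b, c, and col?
a = 344; b = 160; c = 56; col = 'lightgray'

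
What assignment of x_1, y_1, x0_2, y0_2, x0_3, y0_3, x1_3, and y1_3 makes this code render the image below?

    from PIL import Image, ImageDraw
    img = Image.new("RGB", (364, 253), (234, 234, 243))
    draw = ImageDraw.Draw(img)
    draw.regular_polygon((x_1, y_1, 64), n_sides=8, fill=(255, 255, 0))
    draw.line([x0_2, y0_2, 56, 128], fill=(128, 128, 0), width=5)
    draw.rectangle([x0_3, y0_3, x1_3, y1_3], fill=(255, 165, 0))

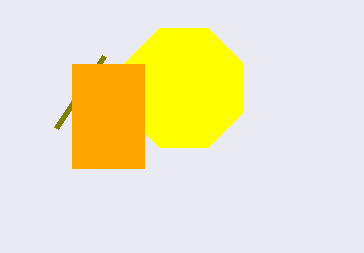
x_1 = 184
y_1 = 88
x0_2 = 104
y0_2 = 56
x0_3 = 72
y0_3 = 64
x1_3 = 144
y1_3 = 168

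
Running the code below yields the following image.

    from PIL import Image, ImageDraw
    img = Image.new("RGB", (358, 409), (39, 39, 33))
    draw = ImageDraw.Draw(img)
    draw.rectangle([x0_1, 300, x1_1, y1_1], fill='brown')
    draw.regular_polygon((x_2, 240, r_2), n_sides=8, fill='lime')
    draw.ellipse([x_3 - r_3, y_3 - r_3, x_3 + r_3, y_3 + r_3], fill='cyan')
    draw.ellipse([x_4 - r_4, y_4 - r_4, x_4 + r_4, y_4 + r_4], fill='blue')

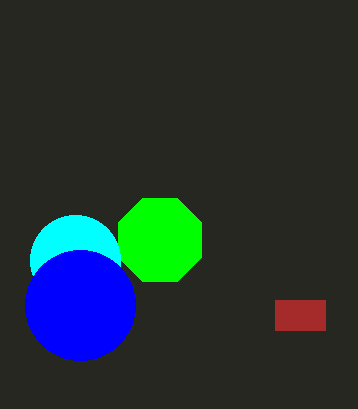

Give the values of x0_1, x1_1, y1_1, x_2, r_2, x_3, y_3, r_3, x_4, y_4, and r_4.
x0_1 = 275
x1_1 = 325
y1_1 = 330
x_2 = 160
r_2 = 45
x_3 = 75
y_3 = 260
r_3 = 45
x_4 = 80
y_4 = 305
r_4 = 55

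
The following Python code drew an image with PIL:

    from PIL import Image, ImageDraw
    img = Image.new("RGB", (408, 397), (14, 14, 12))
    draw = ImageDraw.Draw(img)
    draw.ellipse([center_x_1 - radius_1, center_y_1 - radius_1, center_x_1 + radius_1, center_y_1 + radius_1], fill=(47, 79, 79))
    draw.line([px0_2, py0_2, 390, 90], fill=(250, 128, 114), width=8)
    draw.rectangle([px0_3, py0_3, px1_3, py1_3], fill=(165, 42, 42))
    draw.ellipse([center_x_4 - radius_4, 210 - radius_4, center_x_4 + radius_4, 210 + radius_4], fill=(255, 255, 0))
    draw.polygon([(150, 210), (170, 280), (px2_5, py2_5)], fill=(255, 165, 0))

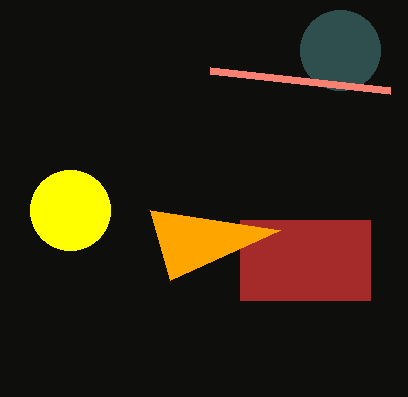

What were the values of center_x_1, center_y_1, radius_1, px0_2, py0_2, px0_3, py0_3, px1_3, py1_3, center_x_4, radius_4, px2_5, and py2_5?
center_x_1 = 340, center_y_1 = 50, radius_1 = 40, px0_2 = 210, py0_2 = 70, px0_3 = 240, py0_3 = 220, px1_3 = 370, py1_3 = 300, center_x_4 = 70, radius_4 = 40, px2_5 = 280, py2_5 = 230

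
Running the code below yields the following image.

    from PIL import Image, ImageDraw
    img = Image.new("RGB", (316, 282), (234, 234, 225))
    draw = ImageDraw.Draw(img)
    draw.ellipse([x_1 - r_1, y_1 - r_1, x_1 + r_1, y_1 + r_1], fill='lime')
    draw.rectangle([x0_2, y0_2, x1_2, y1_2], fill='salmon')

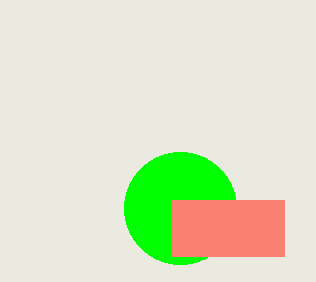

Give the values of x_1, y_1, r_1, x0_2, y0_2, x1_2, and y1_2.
x_1 = 180
y_1 = 208
r_1 = 56
x0_2 = 172
y0_2 = 200
x1_2 = 284
y1_2 = 256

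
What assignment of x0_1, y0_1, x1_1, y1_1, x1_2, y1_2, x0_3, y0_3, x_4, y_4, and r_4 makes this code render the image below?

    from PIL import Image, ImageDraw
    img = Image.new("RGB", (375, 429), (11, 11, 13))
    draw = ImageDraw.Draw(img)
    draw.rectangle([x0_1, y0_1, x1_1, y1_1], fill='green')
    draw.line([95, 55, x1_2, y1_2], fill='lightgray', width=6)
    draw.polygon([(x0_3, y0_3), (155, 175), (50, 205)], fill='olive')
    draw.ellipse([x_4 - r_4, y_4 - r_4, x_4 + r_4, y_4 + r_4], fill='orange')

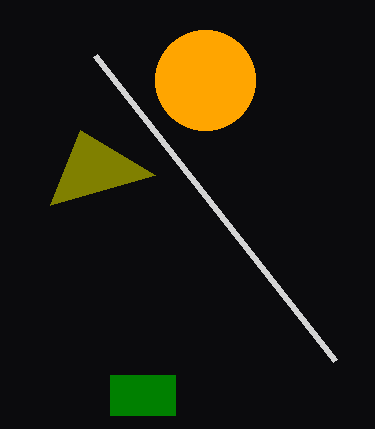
x0_1 = 110
y0_1 = 375
x1_1 = 175
y1_1 = 415
x1_2 = 335
y1_2 = 360
x0_3 = 80
y0_3 = 130
x_4 = 205
y_4 = 80
r_4 = 50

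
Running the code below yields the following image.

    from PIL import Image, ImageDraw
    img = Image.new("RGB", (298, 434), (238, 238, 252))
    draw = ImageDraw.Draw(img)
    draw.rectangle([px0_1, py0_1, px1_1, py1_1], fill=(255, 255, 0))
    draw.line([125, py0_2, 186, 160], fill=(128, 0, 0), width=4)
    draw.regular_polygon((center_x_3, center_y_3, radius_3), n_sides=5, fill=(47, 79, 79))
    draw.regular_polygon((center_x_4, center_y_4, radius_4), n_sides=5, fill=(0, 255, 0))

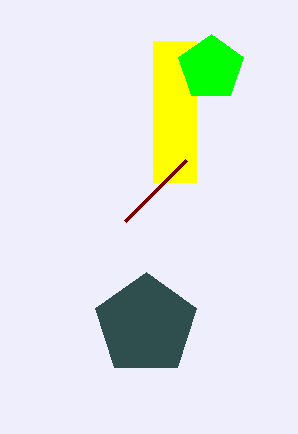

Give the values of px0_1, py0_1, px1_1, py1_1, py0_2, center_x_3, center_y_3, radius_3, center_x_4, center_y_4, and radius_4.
px0_1 = 153
py0_1 = 41
px1_1 = 196
py1_1 = 182
py0_2 = 221
center_x_3 = 146
center_y_3 = 325
radius_3 = 53
center_x_4 = 211
center_y_4 = 68
radius_4 = 34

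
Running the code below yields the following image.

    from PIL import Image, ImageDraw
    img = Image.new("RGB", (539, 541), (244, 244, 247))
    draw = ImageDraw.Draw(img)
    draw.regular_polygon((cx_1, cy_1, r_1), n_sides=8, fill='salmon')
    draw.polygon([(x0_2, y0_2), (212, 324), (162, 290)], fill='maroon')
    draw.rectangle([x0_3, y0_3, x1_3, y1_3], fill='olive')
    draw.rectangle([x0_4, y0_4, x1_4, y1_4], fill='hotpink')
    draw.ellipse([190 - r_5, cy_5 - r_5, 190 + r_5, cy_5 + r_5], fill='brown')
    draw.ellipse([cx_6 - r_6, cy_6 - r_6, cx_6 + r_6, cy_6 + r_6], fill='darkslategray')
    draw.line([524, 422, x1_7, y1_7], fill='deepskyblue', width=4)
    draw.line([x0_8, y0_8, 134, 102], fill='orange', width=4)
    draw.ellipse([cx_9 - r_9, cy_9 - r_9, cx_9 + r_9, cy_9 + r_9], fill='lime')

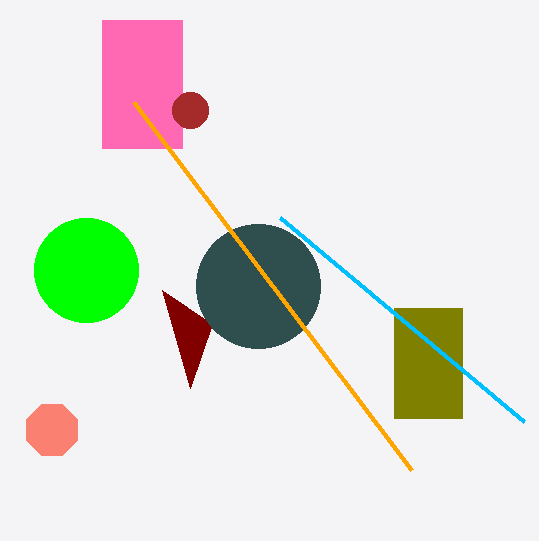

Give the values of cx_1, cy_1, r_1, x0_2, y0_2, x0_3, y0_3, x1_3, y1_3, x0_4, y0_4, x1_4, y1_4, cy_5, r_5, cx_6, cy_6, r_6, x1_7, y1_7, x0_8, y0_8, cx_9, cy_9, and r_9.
cx_1 = 52
cy_1 = 430
r_1 = 28
x0_2 = 190
y0_2 = 388
x0_3 = 394
y0_3 = 308
x1_3 = 462
y1_3 = 418
x0_4 = 102
y0_4 = 20
x1_4 = 182
y1_4 = 148
cy_5 = 110
r_5 = 18
cx_6 = 258
cy_6 = 286
r_6 = 62
x1_7 = 280
y1_7 = 218
x0_8 = 412
y0_8 = 470
cx_9 = 86
cy_9 = 270
r_9 = 52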